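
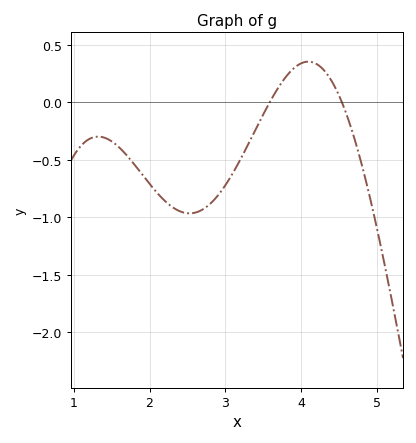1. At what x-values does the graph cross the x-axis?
3.6, 4.5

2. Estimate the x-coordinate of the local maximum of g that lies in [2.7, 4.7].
4.1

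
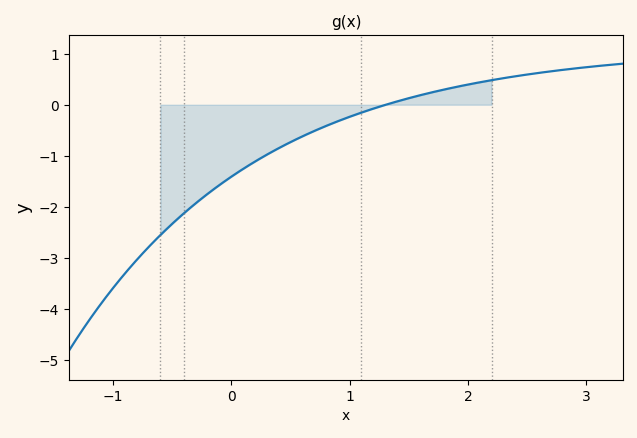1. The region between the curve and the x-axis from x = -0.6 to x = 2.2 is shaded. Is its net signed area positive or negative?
negative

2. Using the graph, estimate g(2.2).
0.481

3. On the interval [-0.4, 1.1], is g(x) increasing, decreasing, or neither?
increasing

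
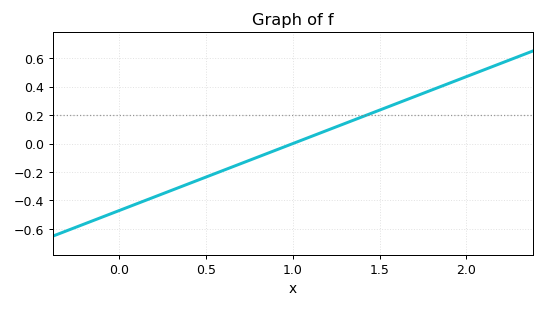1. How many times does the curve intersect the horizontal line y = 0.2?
1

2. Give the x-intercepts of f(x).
1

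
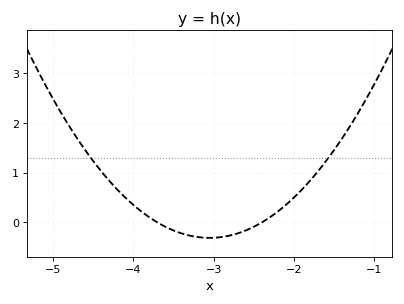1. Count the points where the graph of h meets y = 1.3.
2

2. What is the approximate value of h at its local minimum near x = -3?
-0.308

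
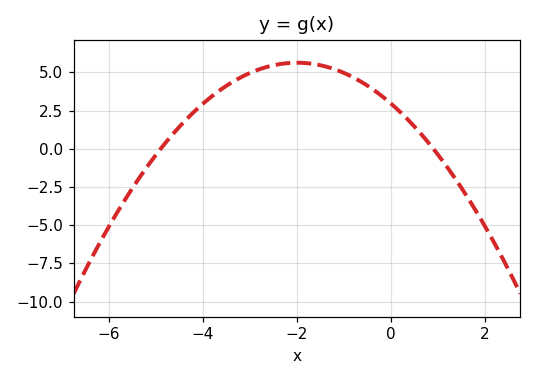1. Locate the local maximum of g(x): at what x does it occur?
-2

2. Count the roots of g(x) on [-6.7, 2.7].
2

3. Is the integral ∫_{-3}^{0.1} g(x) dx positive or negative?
positive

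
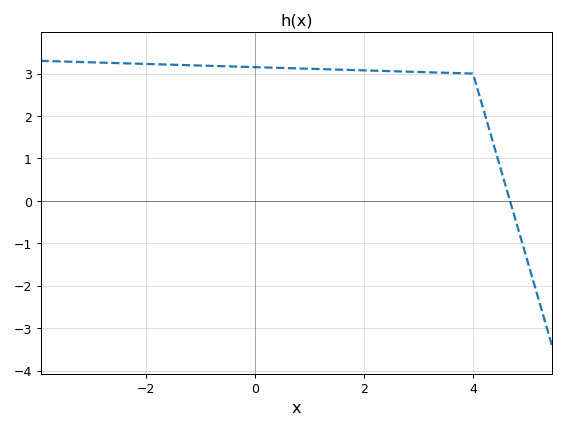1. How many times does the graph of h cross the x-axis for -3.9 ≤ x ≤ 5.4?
1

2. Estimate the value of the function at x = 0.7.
3.1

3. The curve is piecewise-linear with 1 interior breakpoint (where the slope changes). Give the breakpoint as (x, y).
(4, 3)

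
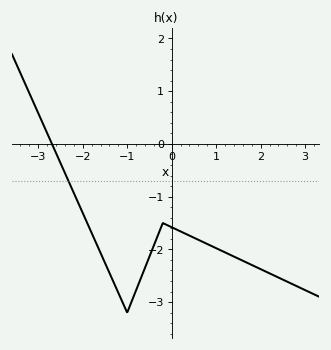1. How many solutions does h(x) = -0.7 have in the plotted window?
1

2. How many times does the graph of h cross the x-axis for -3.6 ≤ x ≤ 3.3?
1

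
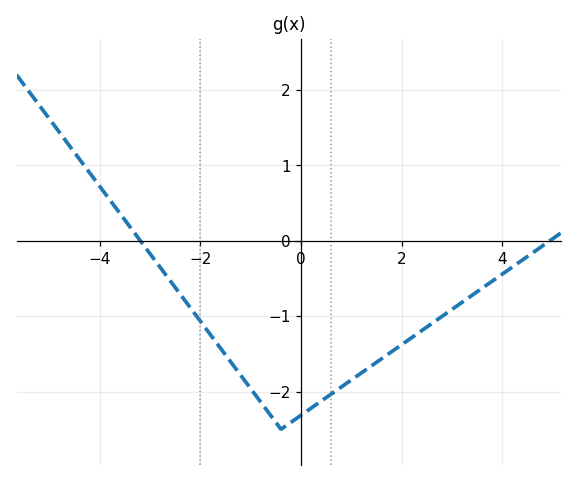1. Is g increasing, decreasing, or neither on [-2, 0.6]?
neither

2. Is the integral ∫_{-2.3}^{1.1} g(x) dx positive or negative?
negative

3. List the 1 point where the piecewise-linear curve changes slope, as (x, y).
(-0.4, -2.5)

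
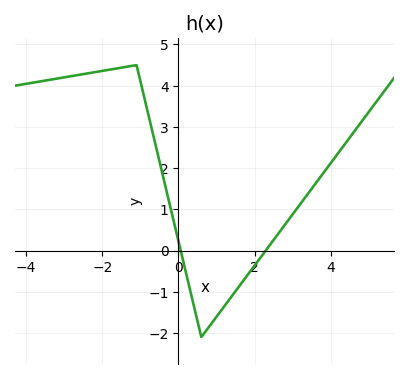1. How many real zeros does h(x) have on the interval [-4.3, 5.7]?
2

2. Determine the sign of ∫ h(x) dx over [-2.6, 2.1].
positive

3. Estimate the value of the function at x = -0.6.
2.6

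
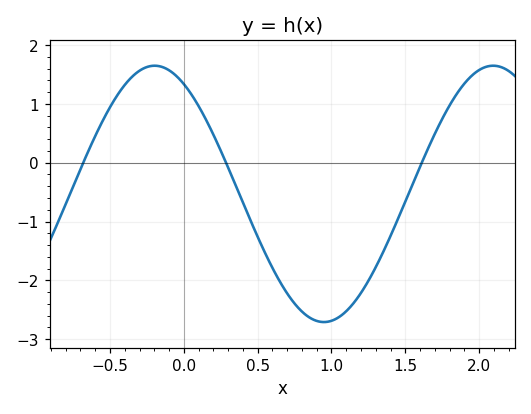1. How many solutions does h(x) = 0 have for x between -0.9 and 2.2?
3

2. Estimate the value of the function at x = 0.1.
0.964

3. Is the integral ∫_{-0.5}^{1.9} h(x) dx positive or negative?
negative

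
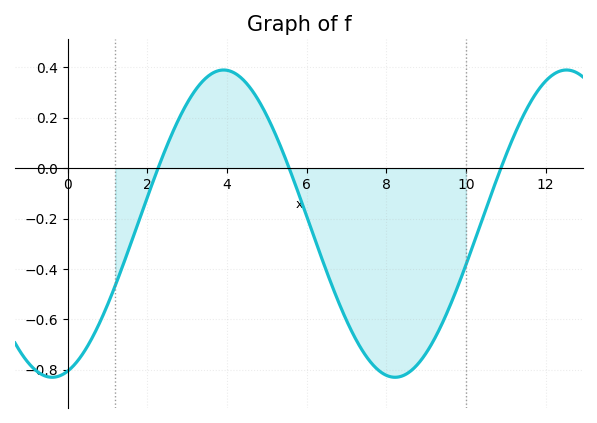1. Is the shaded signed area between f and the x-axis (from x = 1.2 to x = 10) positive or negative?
negative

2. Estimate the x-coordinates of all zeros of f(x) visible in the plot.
2.27, 5.56, 10.9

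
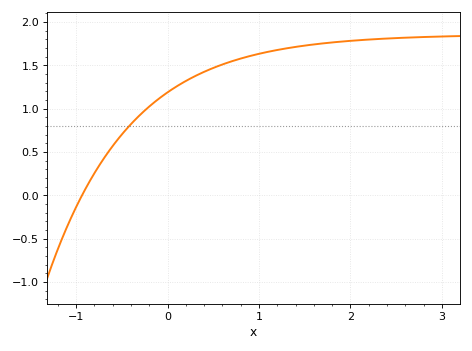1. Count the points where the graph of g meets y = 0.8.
1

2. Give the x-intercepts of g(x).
-0.9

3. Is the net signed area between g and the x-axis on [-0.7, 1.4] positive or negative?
positive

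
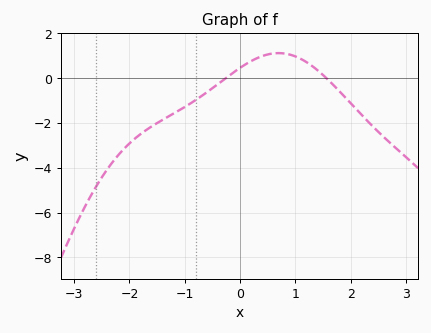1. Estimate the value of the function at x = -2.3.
-3.8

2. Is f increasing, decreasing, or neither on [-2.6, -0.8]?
increasing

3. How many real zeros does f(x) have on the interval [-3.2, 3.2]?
2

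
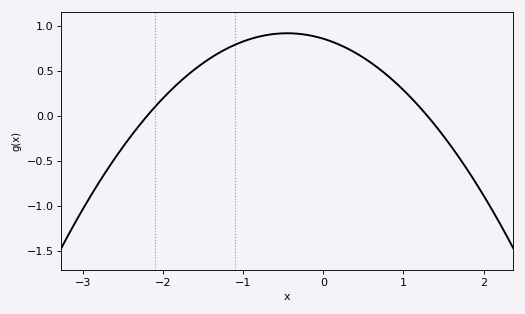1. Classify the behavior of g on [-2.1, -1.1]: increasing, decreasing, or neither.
increasing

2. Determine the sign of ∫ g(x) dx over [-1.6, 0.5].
positive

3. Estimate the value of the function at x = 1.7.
-0.468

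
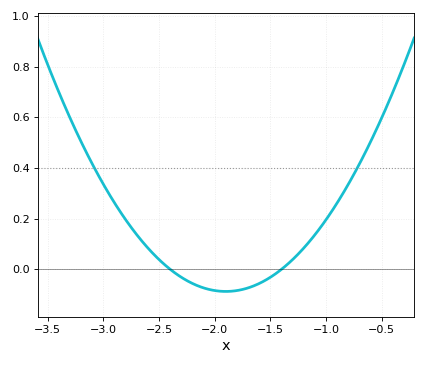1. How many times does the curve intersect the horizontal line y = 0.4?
2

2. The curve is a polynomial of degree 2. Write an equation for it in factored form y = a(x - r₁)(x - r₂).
y = 0.35(x + 2.4)(x + 1.4)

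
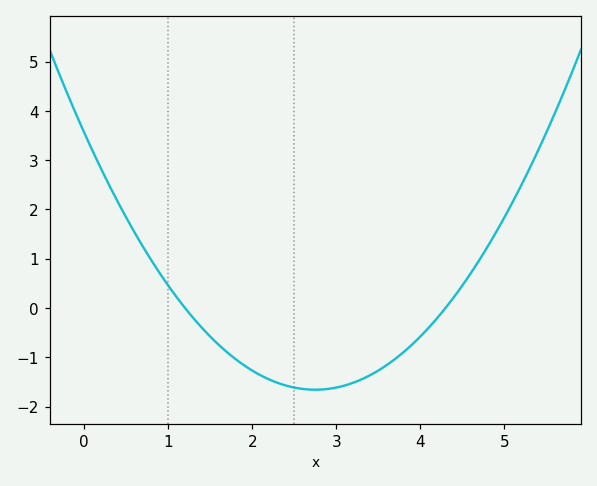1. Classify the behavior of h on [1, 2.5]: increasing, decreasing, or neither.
decreasing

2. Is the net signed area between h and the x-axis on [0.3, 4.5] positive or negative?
negative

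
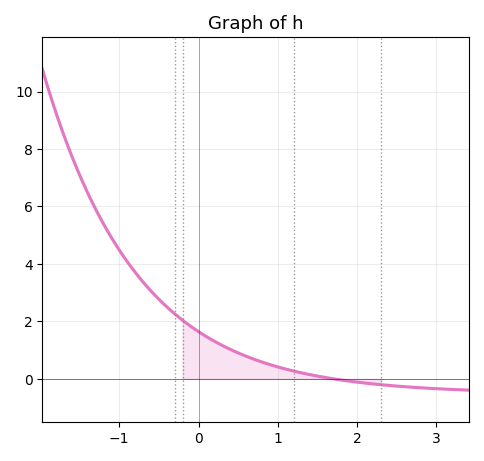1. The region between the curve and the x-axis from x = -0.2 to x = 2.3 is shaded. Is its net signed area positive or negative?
positive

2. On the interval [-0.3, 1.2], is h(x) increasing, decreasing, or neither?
decreasing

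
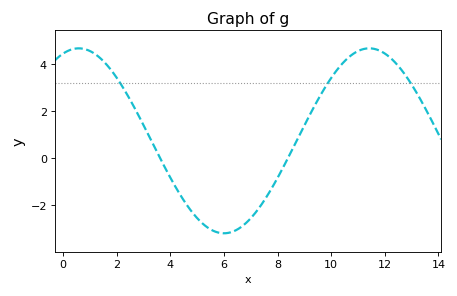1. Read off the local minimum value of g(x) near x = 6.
-3.2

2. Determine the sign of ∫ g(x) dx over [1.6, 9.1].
negative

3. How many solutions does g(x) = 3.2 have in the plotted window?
3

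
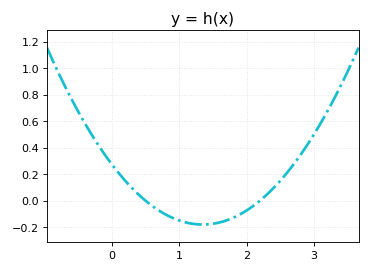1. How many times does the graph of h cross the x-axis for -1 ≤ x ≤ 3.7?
2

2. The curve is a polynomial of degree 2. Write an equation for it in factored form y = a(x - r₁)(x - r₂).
y = 0.25(x - 0.5)(x - 2.2)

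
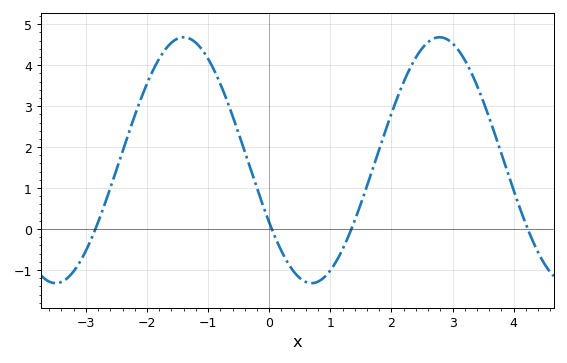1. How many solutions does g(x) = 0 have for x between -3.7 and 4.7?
4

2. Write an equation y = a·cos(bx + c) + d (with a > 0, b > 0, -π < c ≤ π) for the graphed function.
y = 3cos(1.5x + 2.1) + 1.68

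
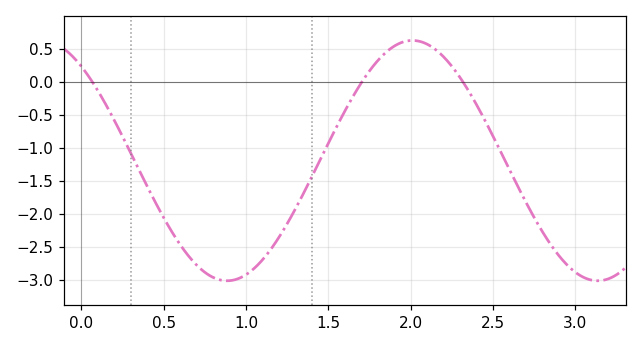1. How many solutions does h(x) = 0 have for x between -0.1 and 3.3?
3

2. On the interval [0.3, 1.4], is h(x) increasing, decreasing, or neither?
neither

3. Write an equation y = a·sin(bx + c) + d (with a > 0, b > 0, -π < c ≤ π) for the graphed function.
y = 1.82sin(2.8x + 2.2) - 1.19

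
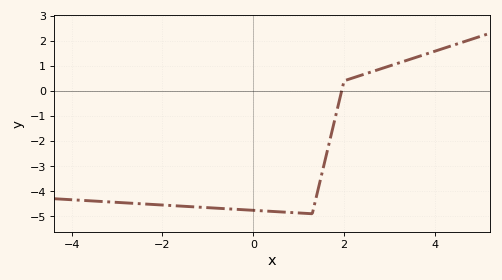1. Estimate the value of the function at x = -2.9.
-4.46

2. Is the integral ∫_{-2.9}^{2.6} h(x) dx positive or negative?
negative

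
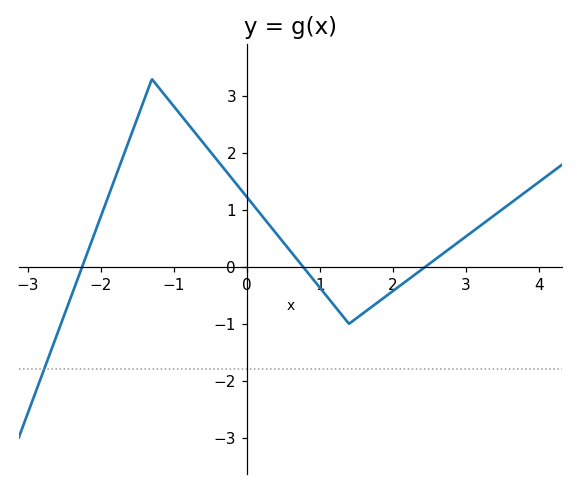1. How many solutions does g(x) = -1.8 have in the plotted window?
1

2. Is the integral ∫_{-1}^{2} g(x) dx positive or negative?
positive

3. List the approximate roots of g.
-2.26, 0.772, 2.44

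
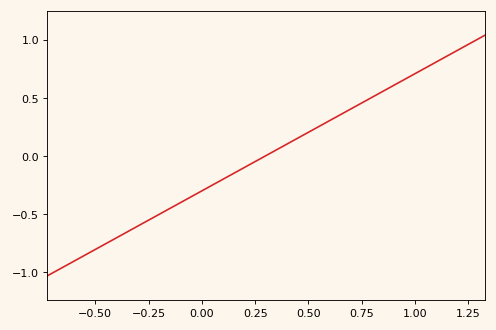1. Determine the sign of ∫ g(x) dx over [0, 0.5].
negative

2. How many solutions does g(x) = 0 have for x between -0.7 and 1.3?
1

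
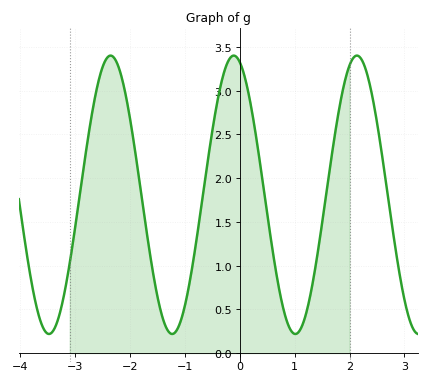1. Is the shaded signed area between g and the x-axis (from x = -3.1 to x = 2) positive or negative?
positive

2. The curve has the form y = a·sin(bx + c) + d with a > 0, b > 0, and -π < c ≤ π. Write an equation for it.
y = 1.59sin(2.8x + 1.9) + 1.81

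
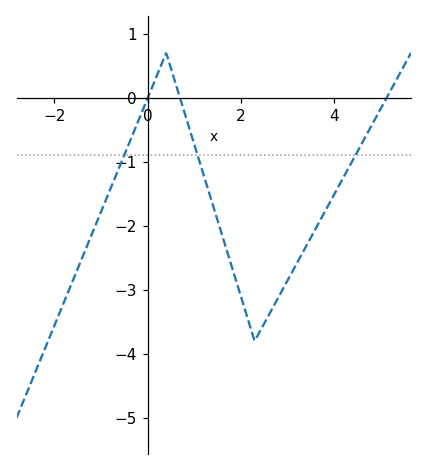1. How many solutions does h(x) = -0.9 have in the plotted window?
3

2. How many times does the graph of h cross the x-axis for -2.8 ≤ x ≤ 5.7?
3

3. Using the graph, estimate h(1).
-0.7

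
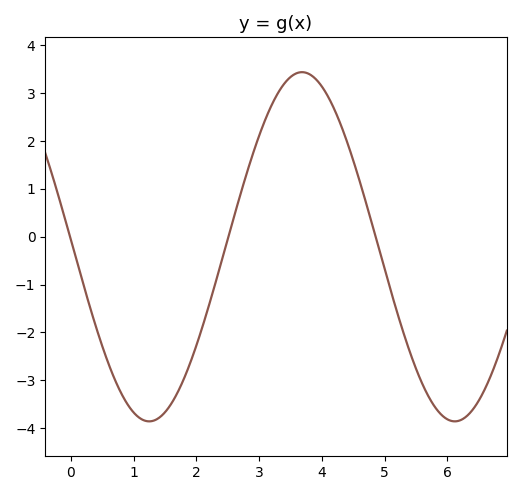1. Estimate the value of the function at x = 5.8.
-3.55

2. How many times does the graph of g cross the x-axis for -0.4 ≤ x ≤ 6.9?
3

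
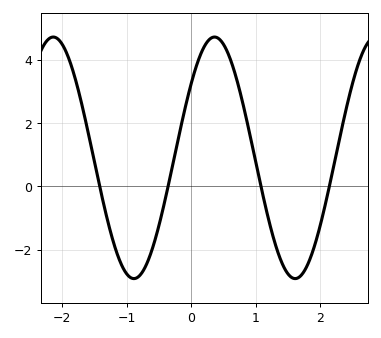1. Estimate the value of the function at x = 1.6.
-3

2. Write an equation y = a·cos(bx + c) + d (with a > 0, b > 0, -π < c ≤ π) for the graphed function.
y = 3.81cos(2.5x - 0.91) + 0.9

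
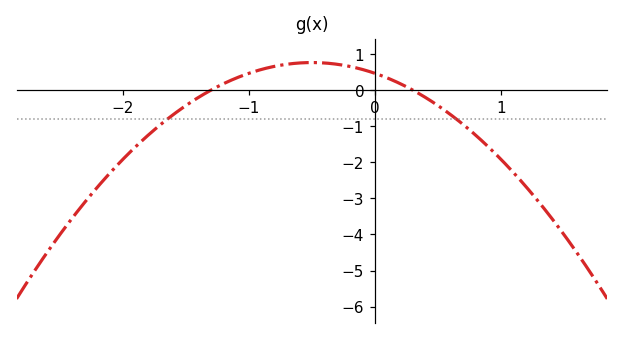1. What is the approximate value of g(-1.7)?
-1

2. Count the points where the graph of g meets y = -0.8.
2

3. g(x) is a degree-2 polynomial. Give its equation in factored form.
y = -1.19(x + 1.3)(x - 0.3)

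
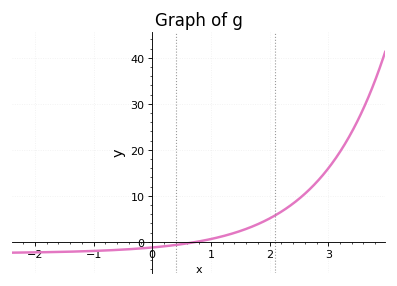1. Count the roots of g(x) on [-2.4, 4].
1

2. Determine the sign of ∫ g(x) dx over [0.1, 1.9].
positive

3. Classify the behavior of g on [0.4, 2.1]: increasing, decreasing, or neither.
increasing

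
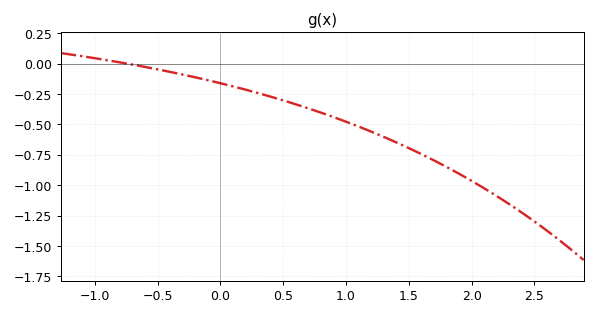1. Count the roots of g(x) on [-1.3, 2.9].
1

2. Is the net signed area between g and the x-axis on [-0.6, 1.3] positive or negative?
negative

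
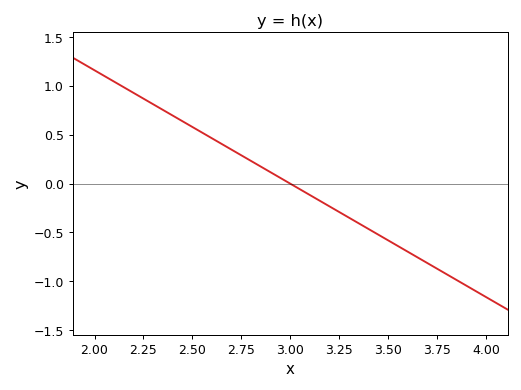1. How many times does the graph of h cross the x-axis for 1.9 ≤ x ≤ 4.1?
1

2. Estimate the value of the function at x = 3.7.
-0.8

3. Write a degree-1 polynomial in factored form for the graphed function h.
y = -1.16(x - 3)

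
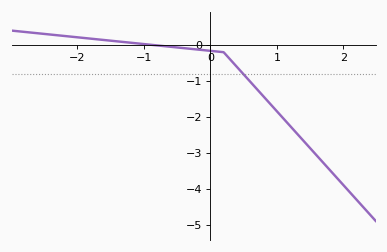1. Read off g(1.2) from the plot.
-2.3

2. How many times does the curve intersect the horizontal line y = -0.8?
1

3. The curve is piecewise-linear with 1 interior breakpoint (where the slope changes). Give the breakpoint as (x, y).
(0.2, -0.2)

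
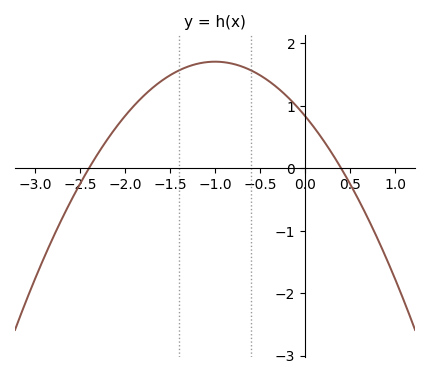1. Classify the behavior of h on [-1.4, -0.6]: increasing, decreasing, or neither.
neither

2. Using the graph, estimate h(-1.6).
1.39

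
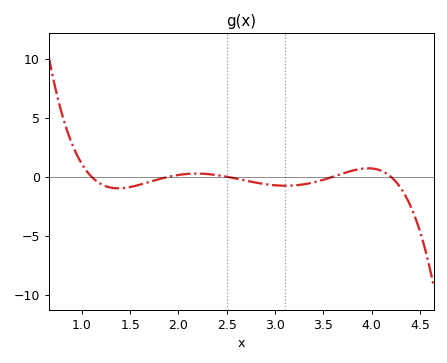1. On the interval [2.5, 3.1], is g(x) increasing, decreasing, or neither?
decreasing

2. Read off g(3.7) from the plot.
0.5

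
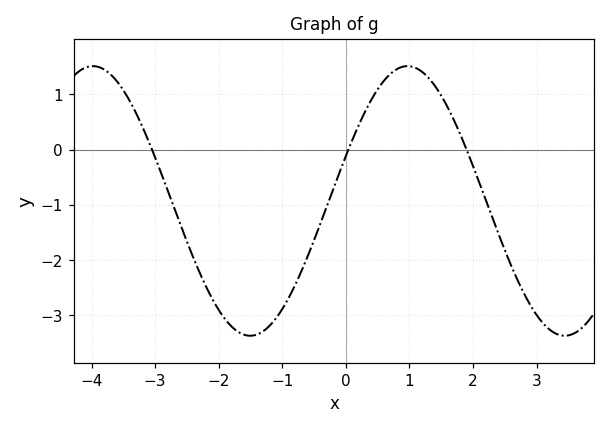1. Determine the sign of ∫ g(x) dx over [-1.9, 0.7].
negative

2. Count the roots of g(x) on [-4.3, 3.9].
3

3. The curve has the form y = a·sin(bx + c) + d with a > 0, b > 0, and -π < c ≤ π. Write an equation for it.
y = 2.44sin(1.27x + 0.34) - 0.93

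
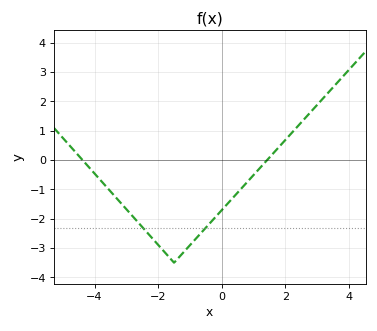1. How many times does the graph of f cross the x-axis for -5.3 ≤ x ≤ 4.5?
2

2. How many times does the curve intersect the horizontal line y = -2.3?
2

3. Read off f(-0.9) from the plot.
-2.8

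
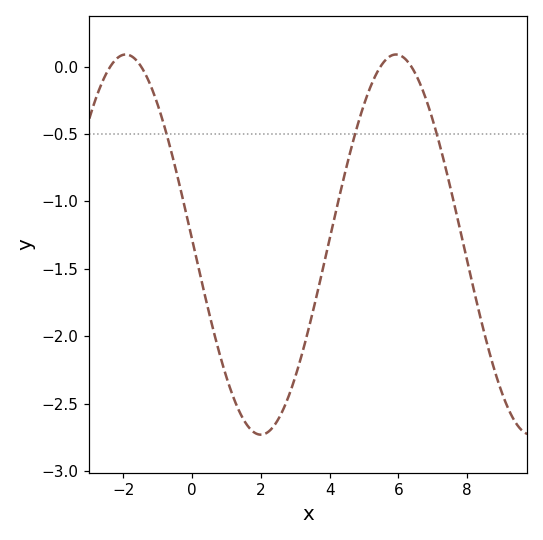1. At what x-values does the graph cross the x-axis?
-2.4, -1.4, 5.4, 6.4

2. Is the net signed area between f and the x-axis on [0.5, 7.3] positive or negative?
negative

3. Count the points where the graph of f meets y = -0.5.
3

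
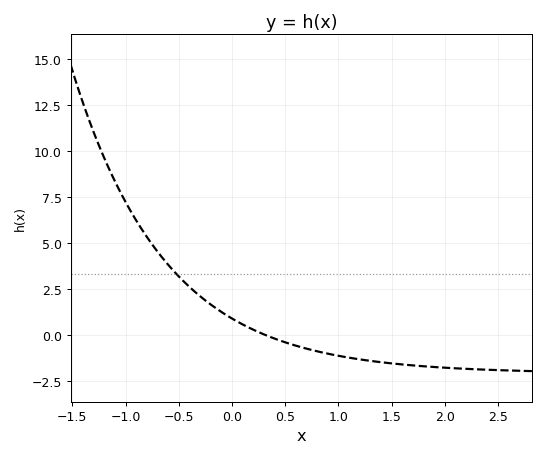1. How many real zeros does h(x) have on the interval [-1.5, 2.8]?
1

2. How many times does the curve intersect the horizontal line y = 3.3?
1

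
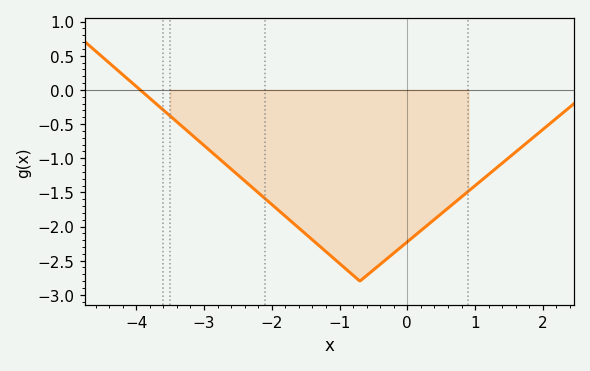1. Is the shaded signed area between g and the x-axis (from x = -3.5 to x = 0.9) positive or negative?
negative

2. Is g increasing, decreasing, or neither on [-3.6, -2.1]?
decreasing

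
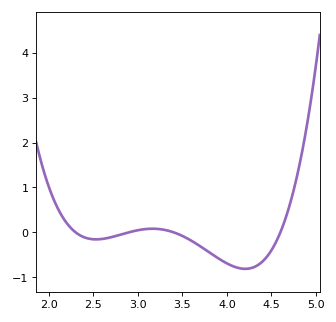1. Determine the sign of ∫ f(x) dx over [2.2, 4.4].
negative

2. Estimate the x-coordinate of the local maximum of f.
3.15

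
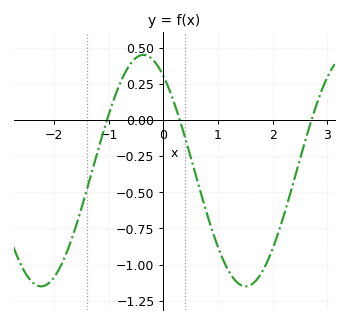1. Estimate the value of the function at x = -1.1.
-0.089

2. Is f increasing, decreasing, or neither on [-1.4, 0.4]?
neither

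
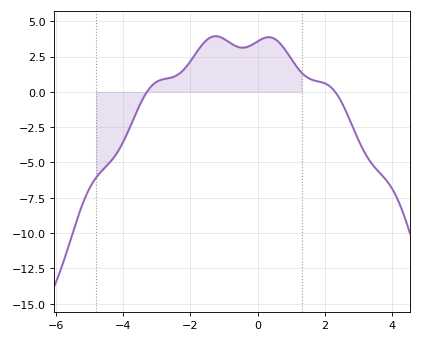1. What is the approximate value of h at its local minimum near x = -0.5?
3.13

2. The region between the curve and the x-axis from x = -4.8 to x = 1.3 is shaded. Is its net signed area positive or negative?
positive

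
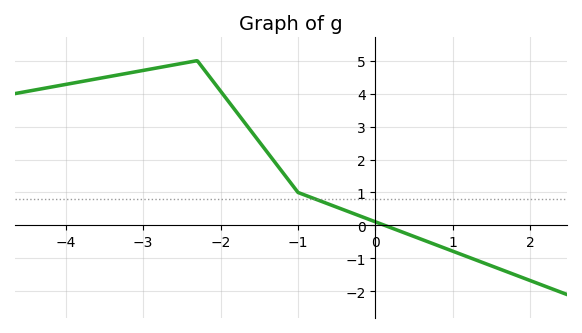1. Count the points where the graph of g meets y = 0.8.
1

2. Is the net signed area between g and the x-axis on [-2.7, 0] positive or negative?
positive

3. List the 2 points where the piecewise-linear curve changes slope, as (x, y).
(-2.3, 5); (-1, 1)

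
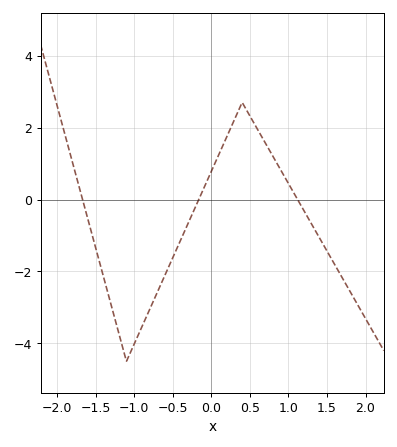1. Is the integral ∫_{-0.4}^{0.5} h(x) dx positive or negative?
positive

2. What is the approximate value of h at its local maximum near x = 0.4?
2.7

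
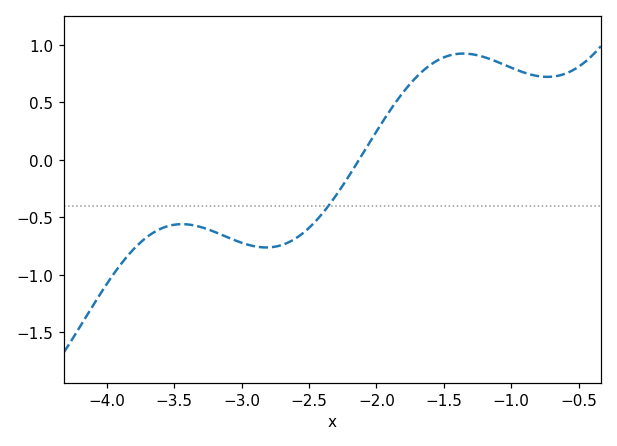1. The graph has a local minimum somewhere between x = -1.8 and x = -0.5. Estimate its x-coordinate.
-0.7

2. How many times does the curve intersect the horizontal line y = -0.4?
1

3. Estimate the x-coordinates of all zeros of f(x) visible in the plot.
-2.1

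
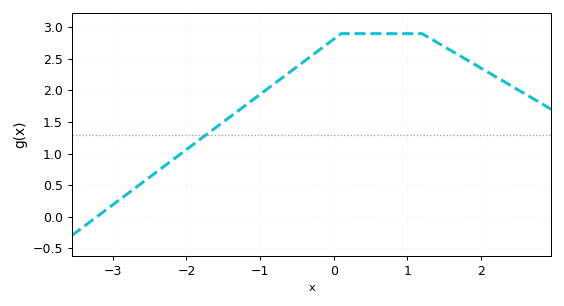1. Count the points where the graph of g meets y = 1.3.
1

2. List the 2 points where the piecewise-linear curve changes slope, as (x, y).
(0.1, 2.9); (1.2, 2.9)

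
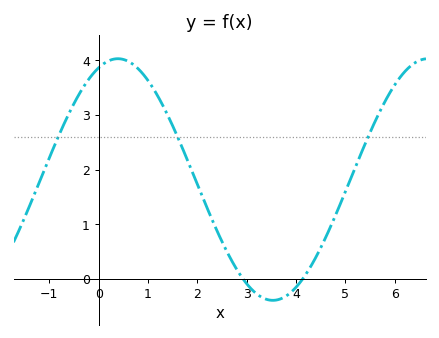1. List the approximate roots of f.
2.93, 4.14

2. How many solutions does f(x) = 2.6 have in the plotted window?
3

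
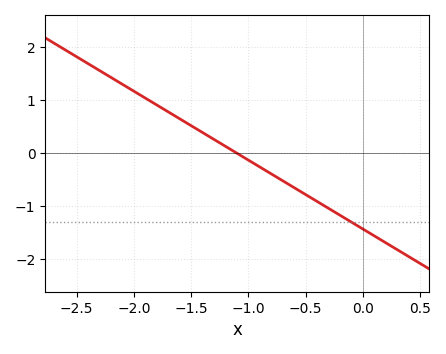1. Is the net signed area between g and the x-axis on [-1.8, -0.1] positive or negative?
negative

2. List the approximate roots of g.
-1.1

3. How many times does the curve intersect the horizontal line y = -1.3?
1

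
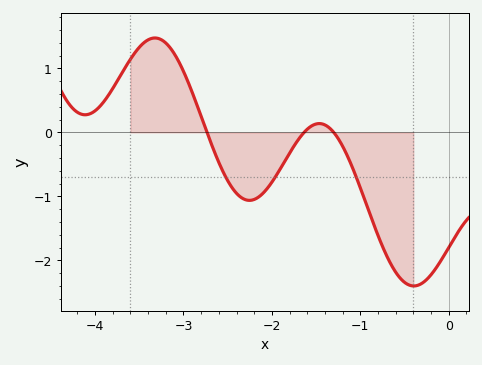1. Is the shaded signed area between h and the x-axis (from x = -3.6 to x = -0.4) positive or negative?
negative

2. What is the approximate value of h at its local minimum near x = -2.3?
-1.06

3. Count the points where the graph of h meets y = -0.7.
3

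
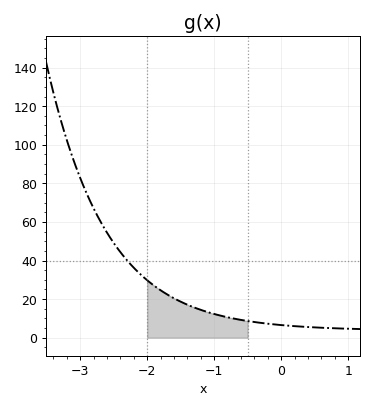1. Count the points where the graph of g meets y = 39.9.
1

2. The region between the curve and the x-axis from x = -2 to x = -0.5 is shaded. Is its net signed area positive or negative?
positive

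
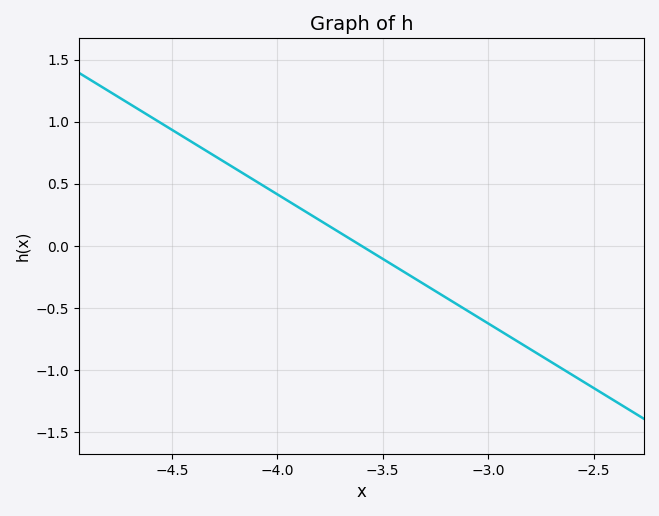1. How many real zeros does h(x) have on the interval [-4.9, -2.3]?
1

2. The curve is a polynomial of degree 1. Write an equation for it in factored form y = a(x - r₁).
y = -1.04(x + 3.6)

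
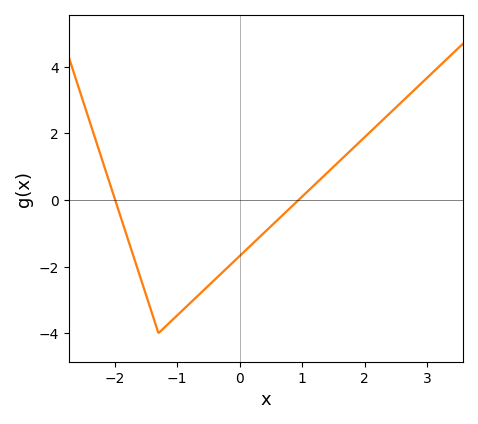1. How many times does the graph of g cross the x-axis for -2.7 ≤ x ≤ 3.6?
2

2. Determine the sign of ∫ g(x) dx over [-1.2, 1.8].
negative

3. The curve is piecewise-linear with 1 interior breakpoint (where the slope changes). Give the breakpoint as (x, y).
(-1.3, -4)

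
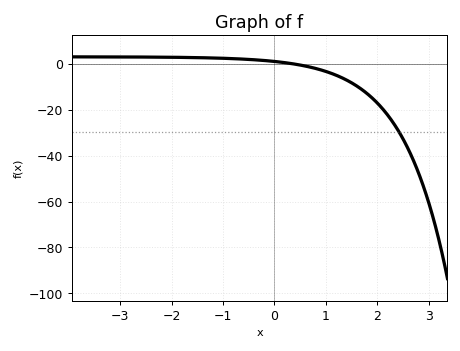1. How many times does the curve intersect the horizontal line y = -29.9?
1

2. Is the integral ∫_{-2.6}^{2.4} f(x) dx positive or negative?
negative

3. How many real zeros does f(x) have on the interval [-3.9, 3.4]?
1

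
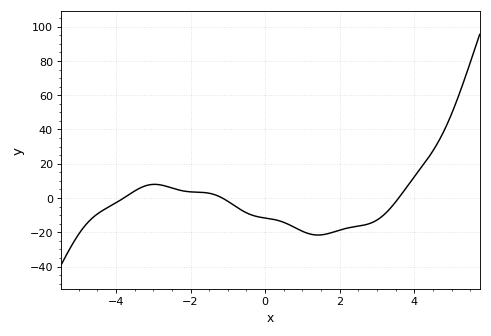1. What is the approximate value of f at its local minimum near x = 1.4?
-22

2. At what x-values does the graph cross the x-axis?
-3.8, -1.2, 3.6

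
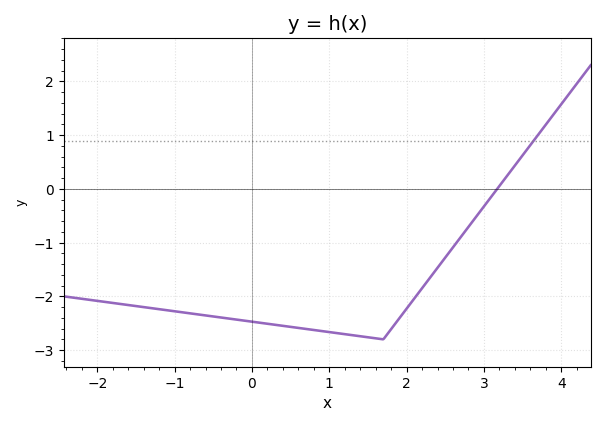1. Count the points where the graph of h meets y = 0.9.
1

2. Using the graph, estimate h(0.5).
-2.6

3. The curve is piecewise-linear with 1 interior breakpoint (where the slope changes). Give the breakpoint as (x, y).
(1.7, -2.8)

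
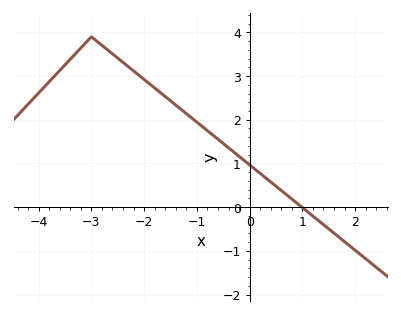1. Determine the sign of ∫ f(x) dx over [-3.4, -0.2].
positive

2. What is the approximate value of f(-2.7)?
3.6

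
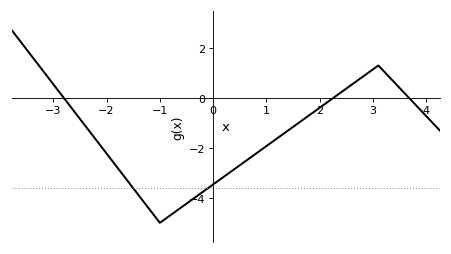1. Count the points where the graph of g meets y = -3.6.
2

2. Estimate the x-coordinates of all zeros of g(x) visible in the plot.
-2.8, 2.2, 3.6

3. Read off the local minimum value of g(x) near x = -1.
-5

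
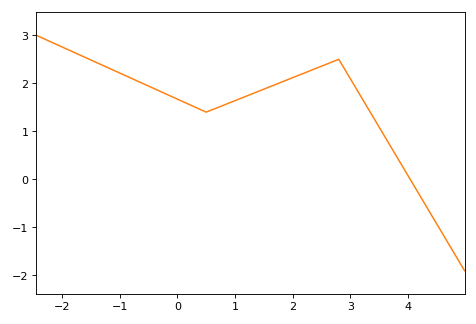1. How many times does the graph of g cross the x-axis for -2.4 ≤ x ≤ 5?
1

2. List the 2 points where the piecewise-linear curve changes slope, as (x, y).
(0.5, 1.4); (2.8, 2.5)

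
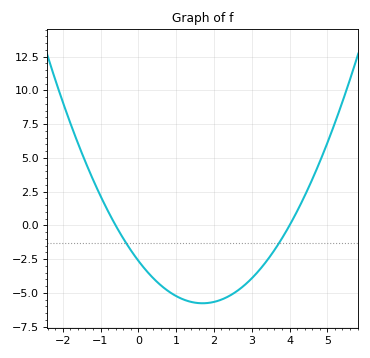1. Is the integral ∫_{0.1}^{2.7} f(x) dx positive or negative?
negative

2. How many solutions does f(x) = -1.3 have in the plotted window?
2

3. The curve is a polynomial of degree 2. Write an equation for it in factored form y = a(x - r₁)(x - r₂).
y = 1.09(x + 0.6)(x - 4)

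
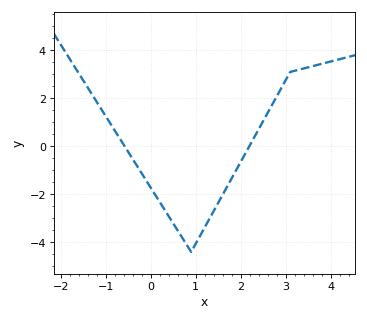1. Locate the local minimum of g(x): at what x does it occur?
0.901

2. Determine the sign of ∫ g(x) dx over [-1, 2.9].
negative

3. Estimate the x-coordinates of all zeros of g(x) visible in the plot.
-0.578, 2.19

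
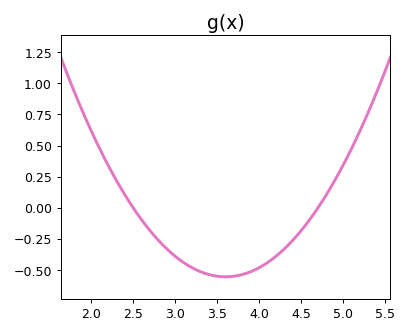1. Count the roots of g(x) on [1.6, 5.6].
2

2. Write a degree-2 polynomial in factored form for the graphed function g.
y = 0.46(x - 2.5)(x - 4.7)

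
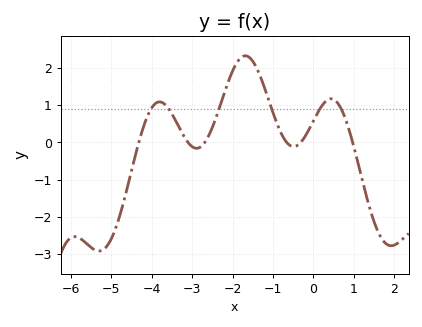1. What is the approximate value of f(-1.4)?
2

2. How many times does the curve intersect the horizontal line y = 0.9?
6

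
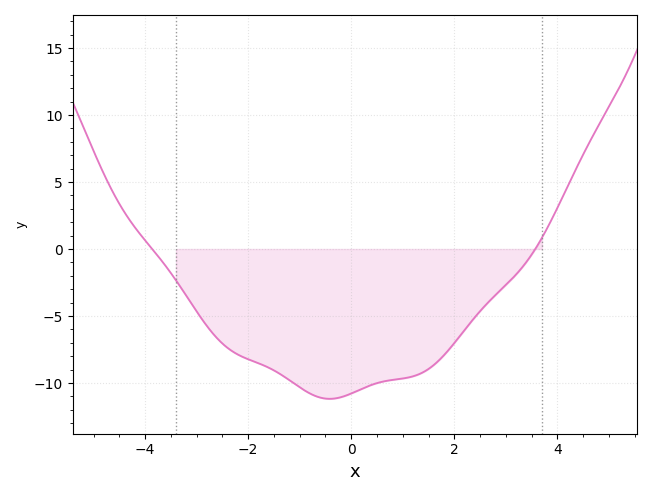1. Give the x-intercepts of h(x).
-3.86, 3.57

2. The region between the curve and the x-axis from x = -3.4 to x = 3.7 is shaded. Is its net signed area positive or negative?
negative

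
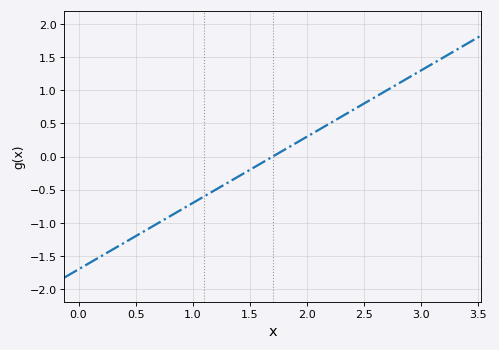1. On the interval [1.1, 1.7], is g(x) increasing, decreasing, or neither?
increasing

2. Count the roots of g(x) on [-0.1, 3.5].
1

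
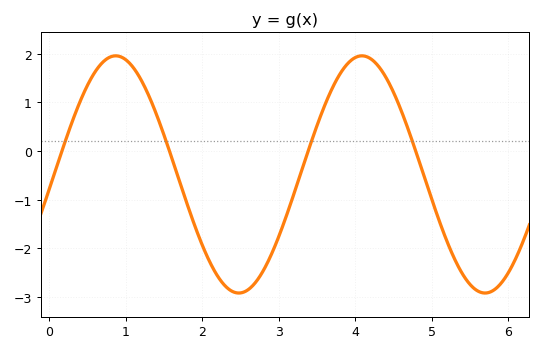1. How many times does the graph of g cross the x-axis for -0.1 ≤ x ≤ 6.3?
4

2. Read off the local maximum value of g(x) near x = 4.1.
2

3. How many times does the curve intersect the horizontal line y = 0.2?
4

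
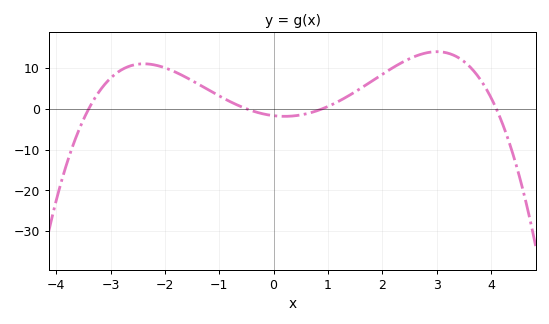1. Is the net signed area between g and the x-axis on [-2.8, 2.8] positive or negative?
positive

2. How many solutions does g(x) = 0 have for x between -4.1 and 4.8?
4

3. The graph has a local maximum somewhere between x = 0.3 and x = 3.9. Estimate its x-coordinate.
3.01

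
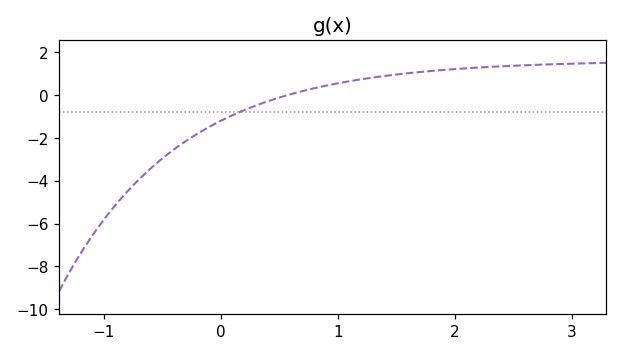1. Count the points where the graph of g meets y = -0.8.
1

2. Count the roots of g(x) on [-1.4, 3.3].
1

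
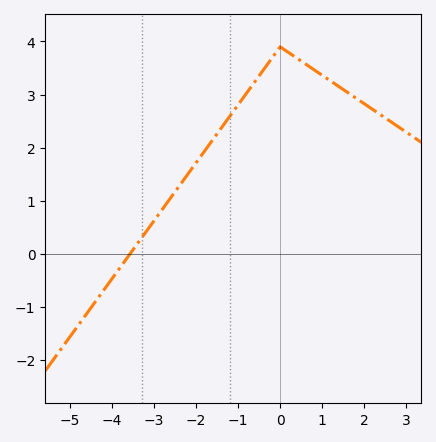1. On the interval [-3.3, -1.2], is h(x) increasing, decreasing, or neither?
increasing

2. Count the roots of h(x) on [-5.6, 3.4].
1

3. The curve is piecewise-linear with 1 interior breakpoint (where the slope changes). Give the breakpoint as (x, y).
(0, 3.9)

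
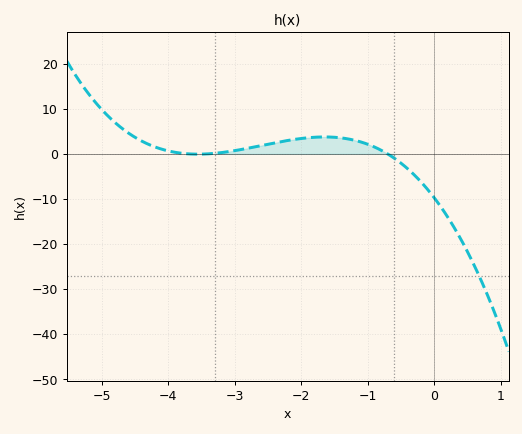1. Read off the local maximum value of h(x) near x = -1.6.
4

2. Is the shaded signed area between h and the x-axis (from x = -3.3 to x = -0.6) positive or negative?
positive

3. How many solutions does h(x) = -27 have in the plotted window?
1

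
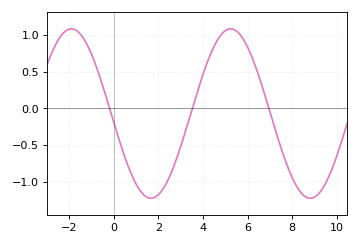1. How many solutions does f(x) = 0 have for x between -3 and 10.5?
3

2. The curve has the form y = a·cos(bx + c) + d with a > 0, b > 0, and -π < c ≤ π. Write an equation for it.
y = 1.15cos(0.88x + 1.67) - 0.07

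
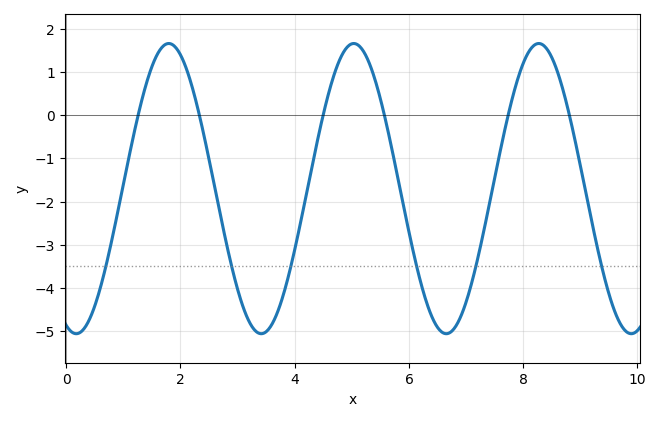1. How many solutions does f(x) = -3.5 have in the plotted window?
6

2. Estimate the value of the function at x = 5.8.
-1.41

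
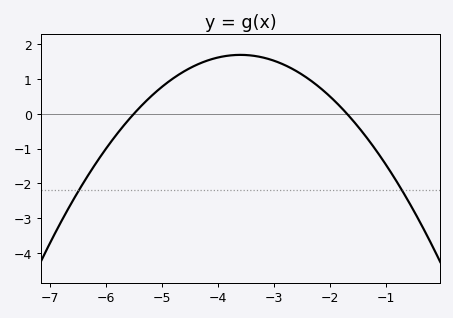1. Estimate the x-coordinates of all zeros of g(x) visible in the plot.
-5.5, -1.7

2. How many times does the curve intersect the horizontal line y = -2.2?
2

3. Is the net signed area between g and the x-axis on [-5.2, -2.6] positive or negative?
positive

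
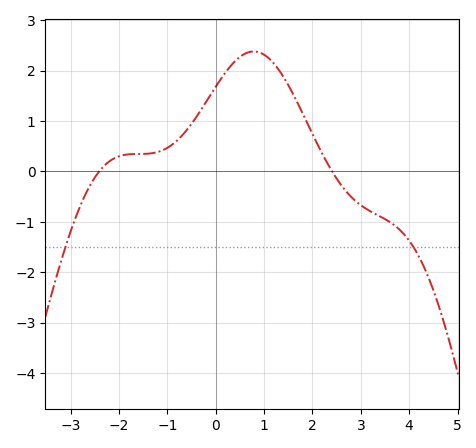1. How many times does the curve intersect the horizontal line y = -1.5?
2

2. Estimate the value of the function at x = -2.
0.3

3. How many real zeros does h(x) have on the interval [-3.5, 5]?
2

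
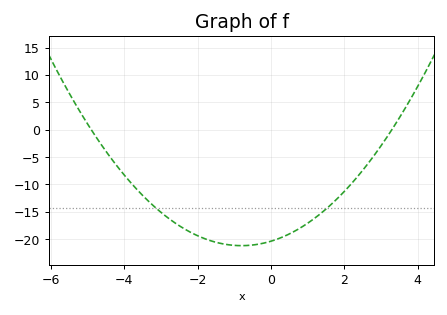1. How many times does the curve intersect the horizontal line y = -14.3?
2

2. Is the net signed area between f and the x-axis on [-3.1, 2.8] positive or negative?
negative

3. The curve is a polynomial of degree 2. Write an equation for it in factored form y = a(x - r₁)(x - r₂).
y = 1.26(x + 4.9)(x - 3.3)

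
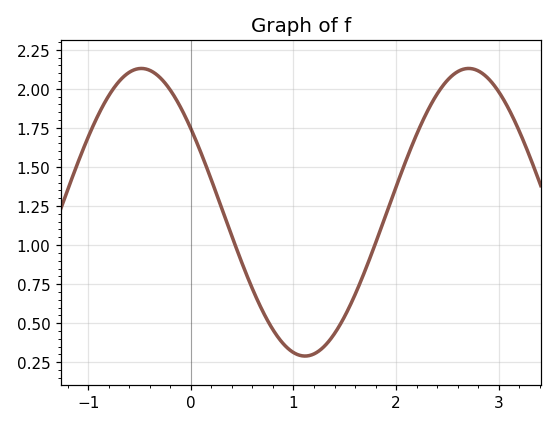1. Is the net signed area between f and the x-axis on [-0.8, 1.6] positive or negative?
positive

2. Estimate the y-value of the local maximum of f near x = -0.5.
2.15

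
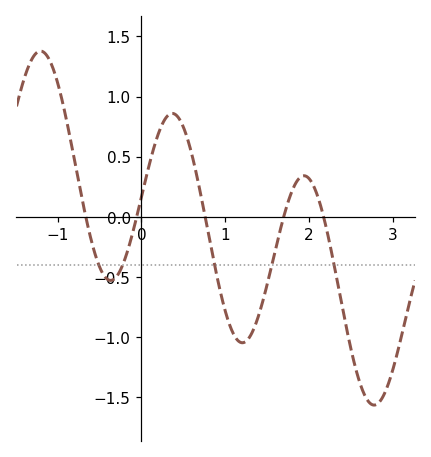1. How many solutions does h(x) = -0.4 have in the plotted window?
5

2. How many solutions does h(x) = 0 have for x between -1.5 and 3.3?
5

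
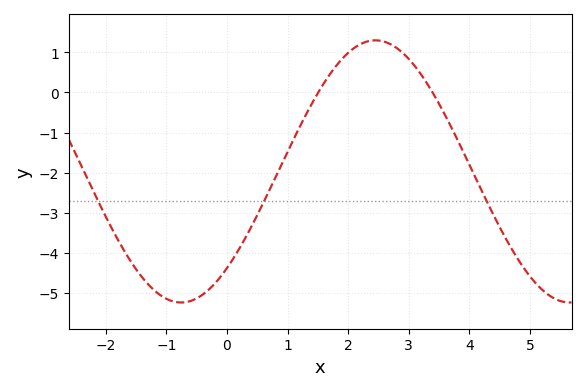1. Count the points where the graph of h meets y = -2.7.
3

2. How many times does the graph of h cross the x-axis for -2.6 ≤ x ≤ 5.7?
2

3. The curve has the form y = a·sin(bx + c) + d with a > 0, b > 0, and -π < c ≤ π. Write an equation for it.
y = 3.27sin(0.98x - 0.83) - 1.97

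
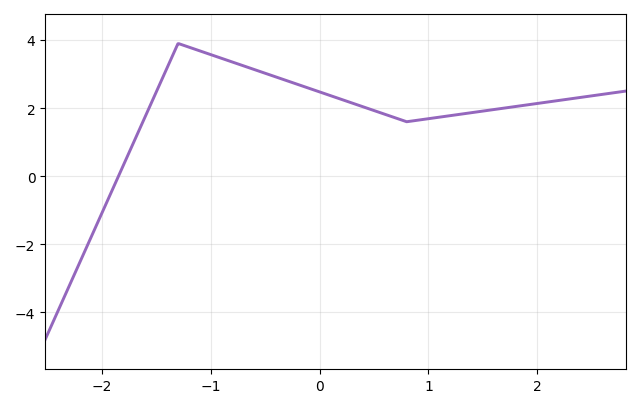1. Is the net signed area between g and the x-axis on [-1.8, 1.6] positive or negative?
positive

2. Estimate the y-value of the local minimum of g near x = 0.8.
1.6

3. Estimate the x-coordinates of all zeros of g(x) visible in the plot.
-1.85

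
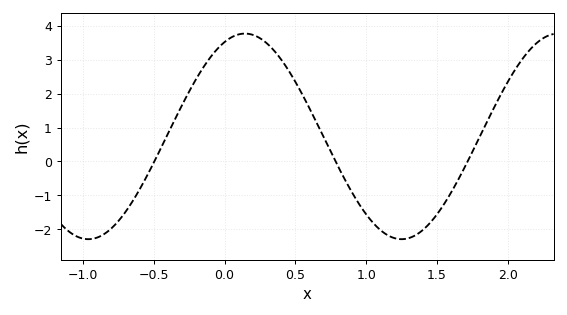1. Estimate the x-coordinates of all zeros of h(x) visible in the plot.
-0.496, 0.784, 1.72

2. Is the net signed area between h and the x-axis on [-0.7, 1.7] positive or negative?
positive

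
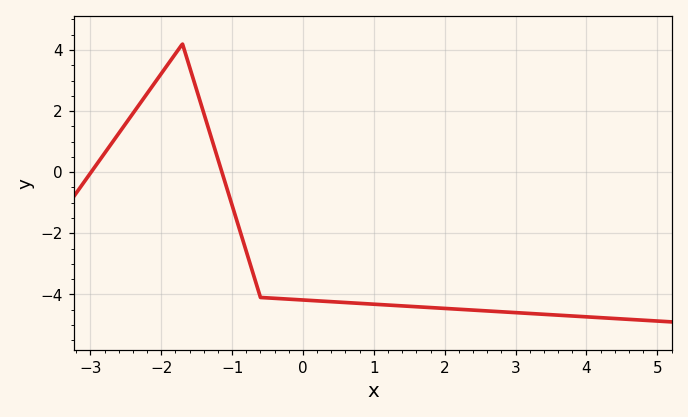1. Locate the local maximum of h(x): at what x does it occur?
-1.8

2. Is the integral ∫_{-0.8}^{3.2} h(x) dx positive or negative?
negative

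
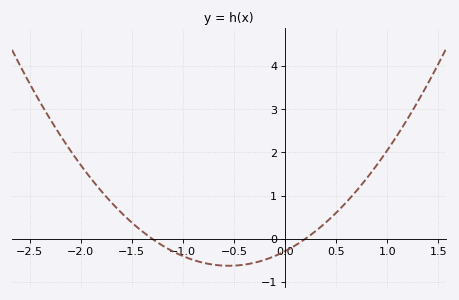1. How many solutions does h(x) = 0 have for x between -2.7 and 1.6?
2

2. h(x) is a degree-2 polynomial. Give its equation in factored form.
y = 1.11(x + 1.3)(x - 0.2)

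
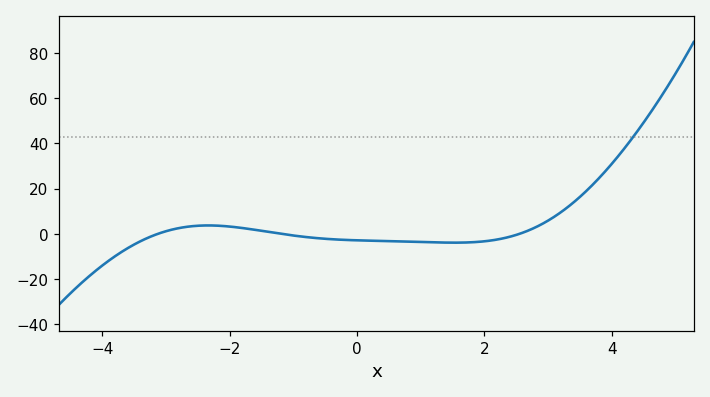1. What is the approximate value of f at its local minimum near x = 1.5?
-3.91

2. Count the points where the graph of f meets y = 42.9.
1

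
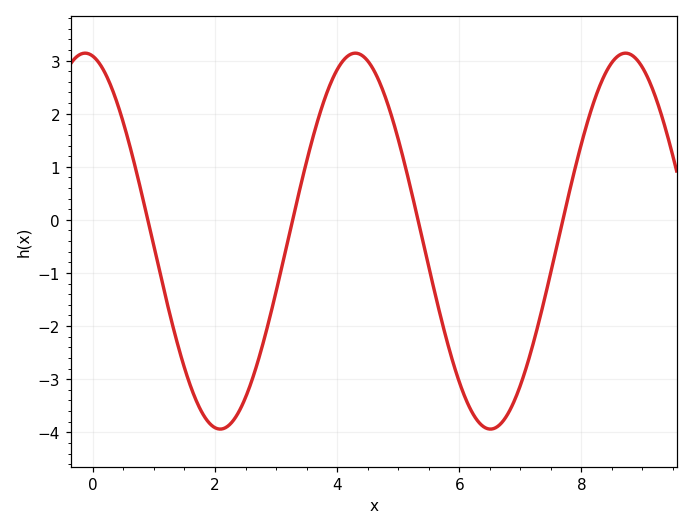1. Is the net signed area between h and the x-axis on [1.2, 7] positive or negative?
negative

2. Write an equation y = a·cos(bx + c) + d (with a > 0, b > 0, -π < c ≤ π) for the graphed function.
y = 3.54cos(1.4x + 0.18) - 0.4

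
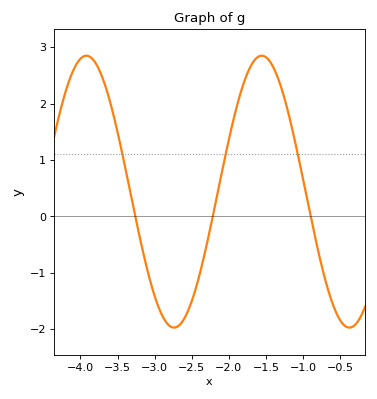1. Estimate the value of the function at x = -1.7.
2.7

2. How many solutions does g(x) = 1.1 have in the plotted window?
3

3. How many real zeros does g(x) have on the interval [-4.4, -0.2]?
3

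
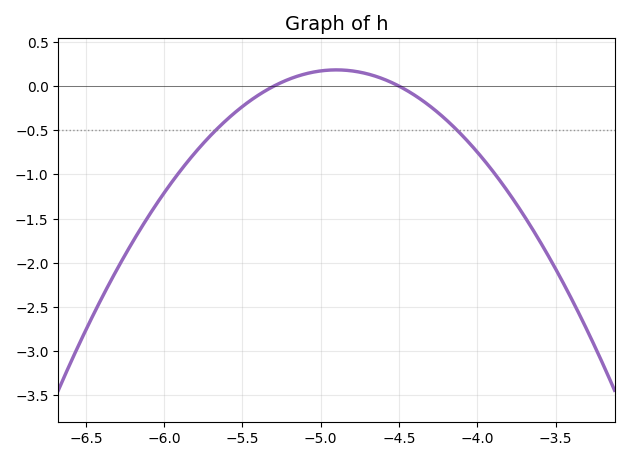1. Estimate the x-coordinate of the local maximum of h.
-4.9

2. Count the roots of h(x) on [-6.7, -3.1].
2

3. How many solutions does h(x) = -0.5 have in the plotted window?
2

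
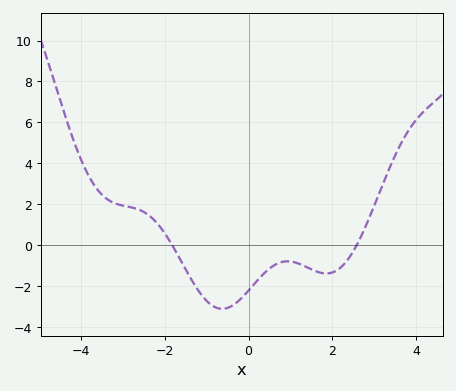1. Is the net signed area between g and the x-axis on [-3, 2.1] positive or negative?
negative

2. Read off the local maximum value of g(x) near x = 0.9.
-0.795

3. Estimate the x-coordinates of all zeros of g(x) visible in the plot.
-1.83, 2.59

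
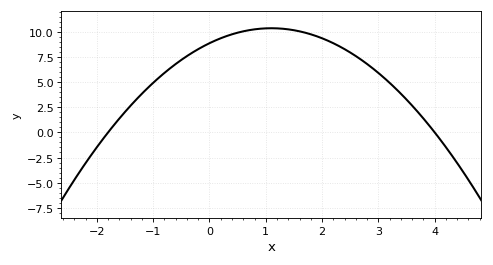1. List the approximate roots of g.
-1.8, 4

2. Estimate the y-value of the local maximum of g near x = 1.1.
10.3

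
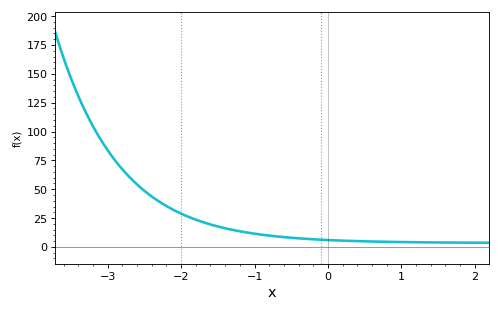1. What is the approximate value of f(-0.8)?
10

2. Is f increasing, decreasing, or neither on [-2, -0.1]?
decreasing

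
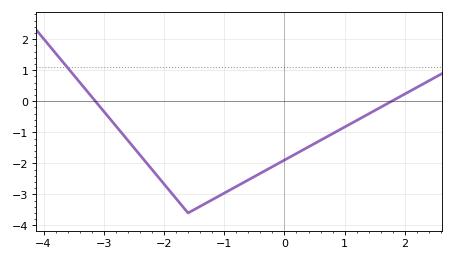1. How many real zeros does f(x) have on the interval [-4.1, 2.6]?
2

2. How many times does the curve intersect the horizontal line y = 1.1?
1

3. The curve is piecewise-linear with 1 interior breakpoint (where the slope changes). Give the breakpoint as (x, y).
(-1.6, -3.6)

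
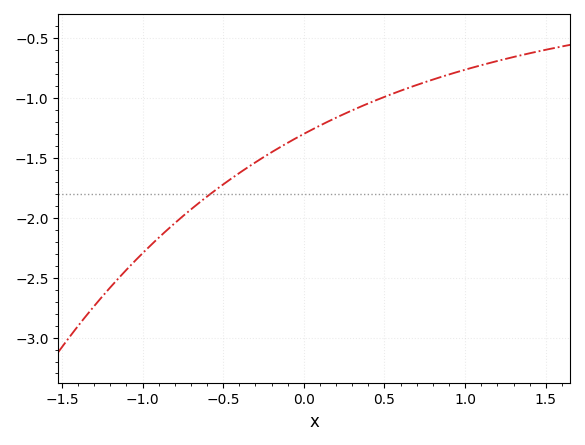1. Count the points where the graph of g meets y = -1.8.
1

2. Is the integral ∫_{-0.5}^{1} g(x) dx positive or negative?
negative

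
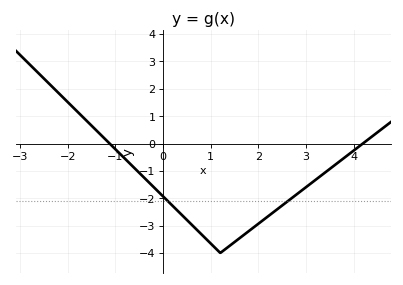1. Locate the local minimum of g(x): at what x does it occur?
1.2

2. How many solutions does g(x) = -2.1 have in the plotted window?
2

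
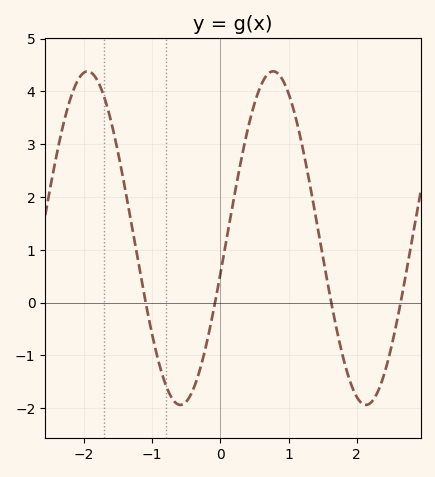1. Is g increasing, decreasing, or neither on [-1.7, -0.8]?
decreasing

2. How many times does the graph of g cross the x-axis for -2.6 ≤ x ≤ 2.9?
4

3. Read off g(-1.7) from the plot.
3.89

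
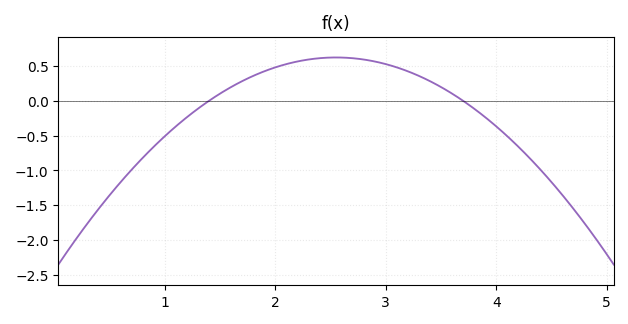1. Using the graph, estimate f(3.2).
0.423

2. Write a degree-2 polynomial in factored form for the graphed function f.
y = -0.47(x - 1.4)(x - 3.7)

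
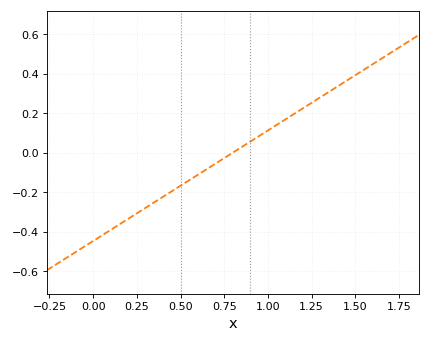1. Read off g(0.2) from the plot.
-0.336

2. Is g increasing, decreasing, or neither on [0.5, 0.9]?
increasing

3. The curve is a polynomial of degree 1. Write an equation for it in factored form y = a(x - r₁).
y = 0.56(x - 0.8)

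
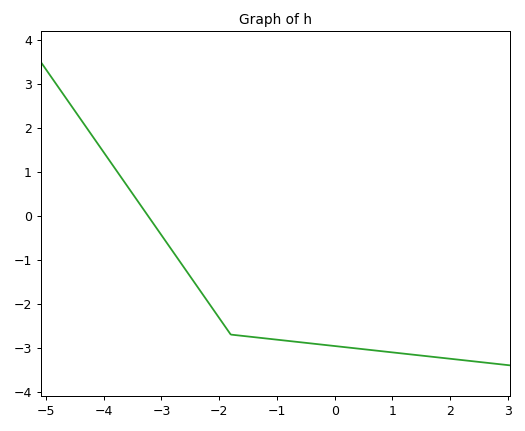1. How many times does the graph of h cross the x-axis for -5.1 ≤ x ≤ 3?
1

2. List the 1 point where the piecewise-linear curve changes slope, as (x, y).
(-1.8, -2.7)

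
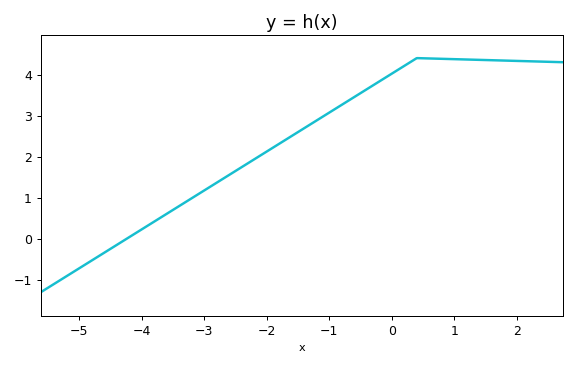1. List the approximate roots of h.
-4.2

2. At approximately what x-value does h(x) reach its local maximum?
0.4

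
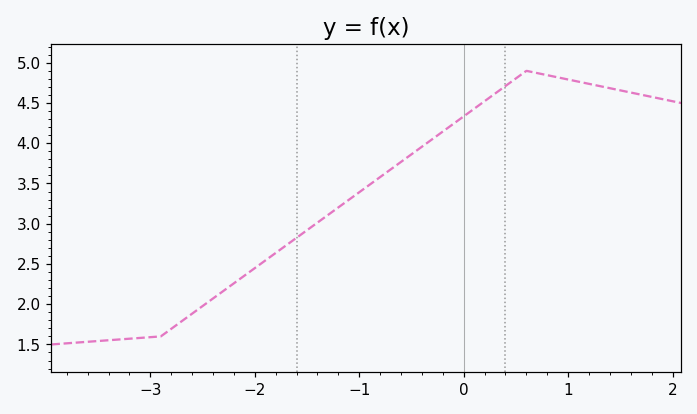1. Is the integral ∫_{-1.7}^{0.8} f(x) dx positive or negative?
positive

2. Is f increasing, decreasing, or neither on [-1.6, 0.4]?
increasing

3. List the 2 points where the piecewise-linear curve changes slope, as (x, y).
(-2.9, 1.6); (0.6, 4.9)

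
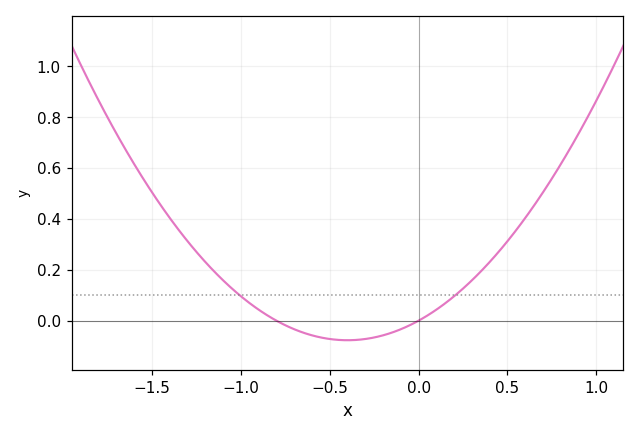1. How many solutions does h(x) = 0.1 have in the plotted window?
2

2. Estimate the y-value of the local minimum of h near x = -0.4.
-0.077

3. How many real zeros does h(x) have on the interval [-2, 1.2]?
2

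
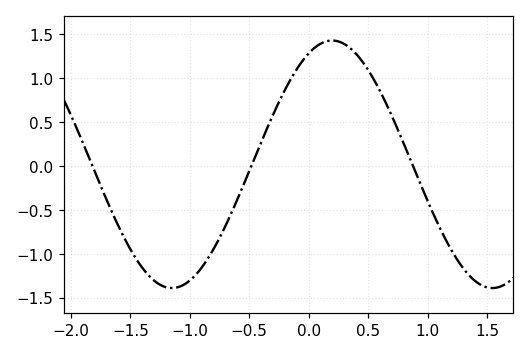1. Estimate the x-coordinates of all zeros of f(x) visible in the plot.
-1.8, -0.5, 0.9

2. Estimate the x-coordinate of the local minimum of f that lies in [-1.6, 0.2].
-1.2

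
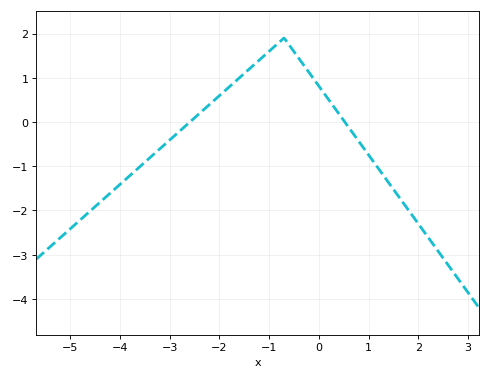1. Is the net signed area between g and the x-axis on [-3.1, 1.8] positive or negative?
positive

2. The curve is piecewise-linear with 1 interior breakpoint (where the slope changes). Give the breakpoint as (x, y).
(-0.7, 1.9)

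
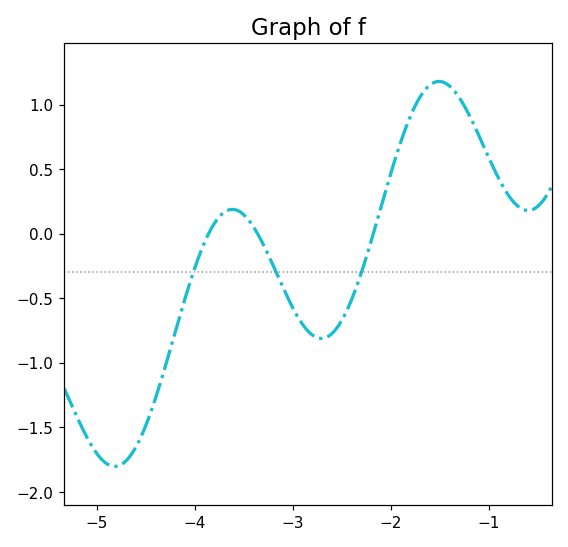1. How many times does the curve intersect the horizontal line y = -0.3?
3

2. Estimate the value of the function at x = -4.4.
-1.25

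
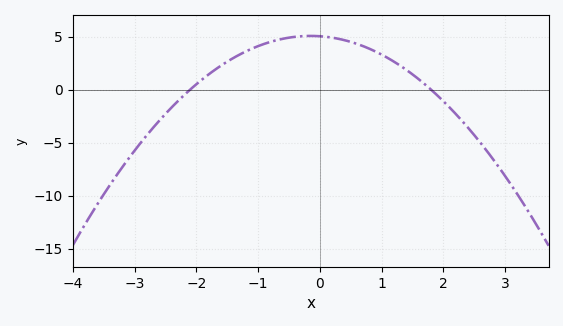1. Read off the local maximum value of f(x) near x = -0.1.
5.06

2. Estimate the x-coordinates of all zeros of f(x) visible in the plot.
-2.1, 1.8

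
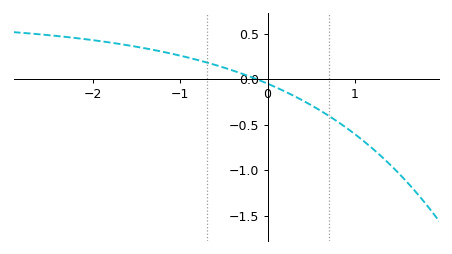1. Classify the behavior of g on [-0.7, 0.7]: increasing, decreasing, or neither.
decreasing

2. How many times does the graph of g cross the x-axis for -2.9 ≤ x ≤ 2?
1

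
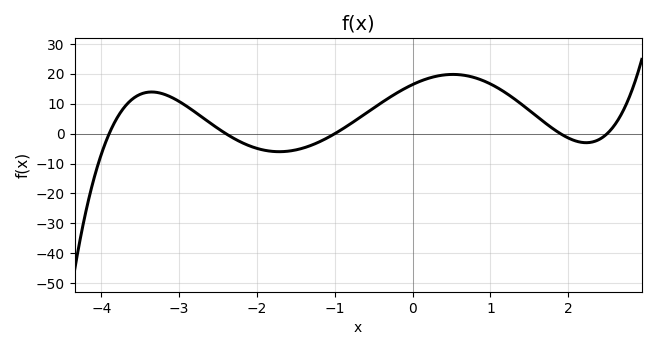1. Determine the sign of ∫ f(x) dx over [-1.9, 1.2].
positive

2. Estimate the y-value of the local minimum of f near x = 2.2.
-3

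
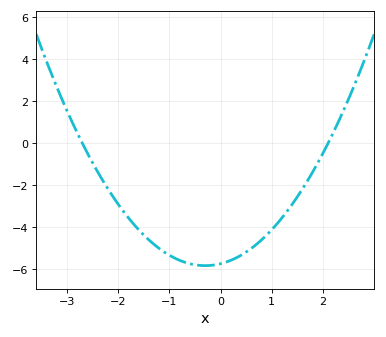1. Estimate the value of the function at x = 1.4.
-2.8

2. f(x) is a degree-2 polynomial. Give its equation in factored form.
y = 1.01(x + 2.7)(x - 2.1)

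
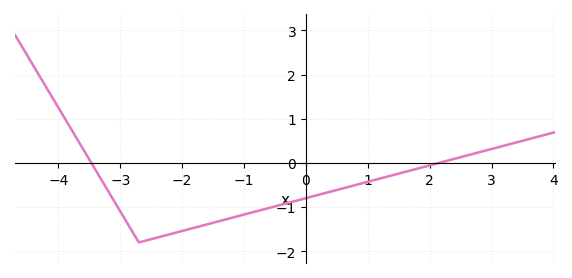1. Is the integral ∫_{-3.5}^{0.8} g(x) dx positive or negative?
negative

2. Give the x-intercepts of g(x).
-3.47, 2.15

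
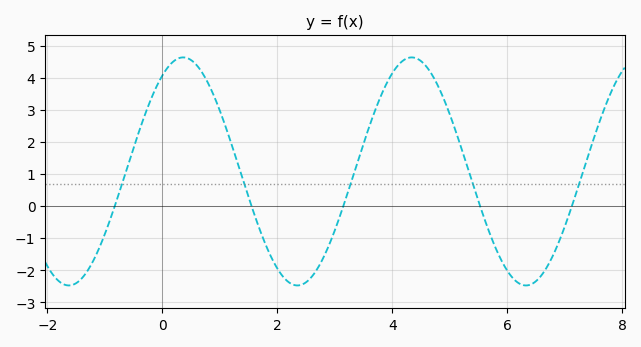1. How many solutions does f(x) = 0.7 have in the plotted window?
5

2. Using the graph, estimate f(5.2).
1.8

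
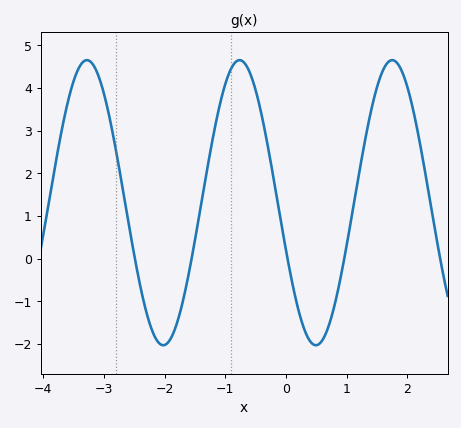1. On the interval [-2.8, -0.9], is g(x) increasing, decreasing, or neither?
neither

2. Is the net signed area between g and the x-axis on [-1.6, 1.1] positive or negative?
positive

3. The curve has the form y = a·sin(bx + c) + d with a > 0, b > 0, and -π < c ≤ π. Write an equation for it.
y = 3.34sin(2.5x - 2.8) + 1.31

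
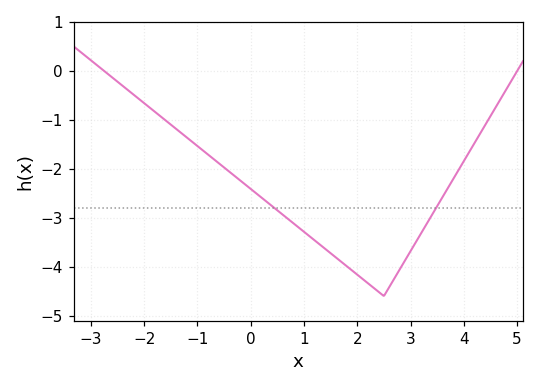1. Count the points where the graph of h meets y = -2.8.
2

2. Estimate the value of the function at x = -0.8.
-1.71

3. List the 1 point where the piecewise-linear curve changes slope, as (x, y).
(2.5, -4.6)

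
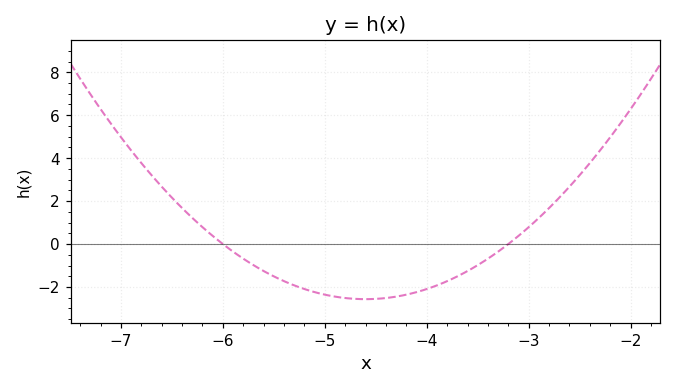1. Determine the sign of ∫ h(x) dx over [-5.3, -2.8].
negative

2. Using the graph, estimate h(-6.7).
3.21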